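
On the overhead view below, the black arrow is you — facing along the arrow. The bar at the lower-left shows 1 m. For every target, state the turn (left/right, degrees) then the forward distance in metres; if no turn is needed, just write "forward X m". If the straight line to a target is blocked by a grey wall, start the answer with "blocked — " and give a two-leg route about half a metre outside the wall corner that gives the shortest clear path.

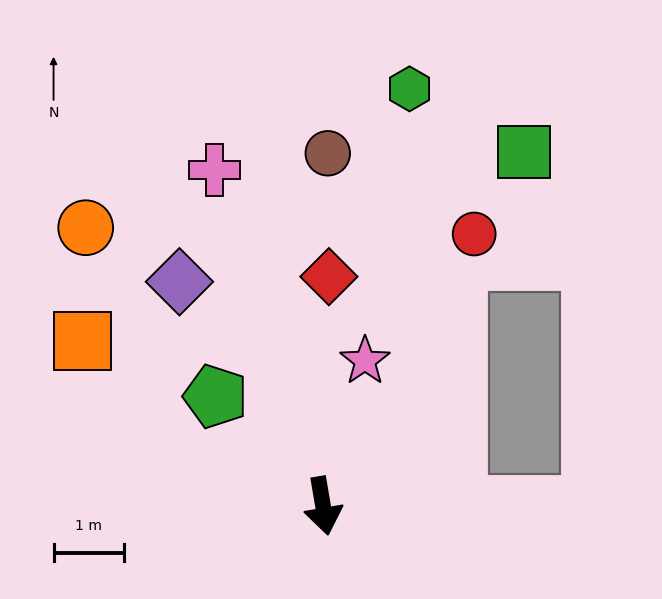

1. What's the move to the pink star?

turn left 154°, forward 2.1 m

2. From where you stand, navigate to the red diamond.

turn left 169°, forward 3.2 m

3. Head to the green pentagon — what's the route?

turn right 145°, forward 2.2 m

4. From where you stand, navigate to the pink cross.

turn right 172°, forward 5.0 m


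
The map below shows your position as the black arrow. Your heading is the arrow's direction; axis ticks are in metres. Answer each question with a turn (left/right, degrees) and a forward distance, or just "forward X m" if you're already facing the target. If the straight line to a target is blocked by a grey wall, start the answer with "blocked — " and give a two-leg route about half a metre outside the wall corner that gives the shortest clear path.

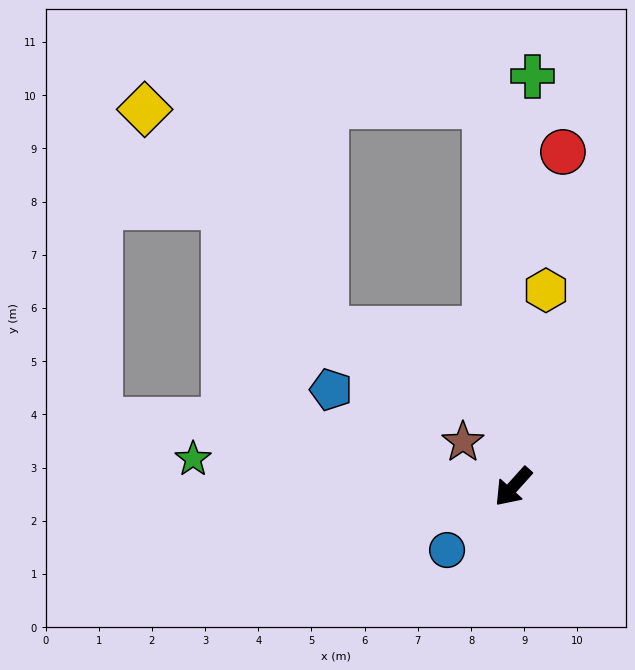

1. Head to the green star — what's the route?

turn right 53°, forward 6.0 m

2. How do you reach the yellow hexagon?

turn right 147°, forward 3.7 m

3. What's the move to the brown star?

turn right 90°, forward 1.3 m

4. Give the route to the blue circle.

turn right 4°, forward 1.7 m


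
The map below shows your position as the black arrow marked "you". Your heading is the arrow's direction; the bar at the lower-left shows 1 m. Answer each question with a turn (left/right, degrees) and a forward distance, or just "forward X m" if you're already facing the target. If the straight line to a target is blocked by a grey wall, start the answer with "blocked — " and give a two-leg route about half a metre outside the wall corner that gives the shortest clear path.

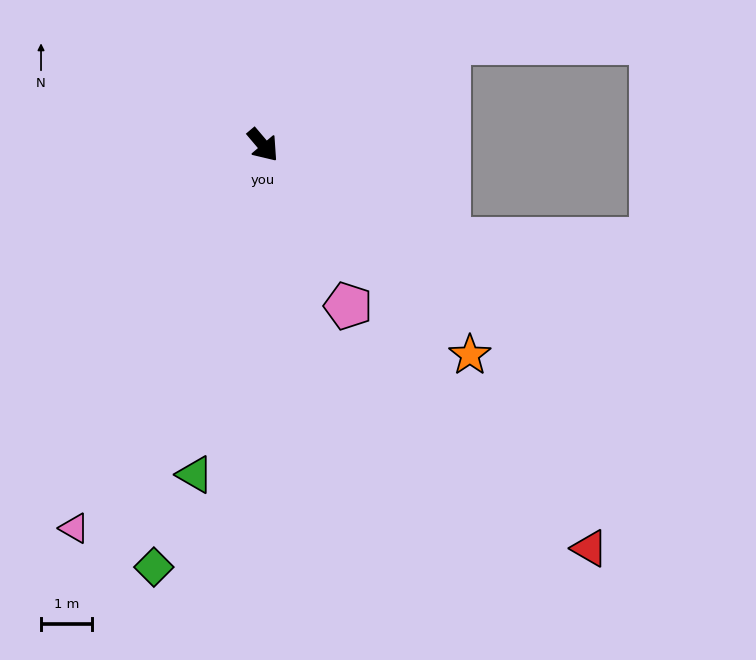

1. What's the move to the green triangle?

turn right 52°, forward 6.6 m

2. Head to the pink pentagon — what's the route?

turn right 12°, forward 3.6 m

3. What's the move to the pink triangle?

turn right 67°, forward 8.4 m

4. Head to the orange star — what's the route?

turn left 4°, forward 5.8 m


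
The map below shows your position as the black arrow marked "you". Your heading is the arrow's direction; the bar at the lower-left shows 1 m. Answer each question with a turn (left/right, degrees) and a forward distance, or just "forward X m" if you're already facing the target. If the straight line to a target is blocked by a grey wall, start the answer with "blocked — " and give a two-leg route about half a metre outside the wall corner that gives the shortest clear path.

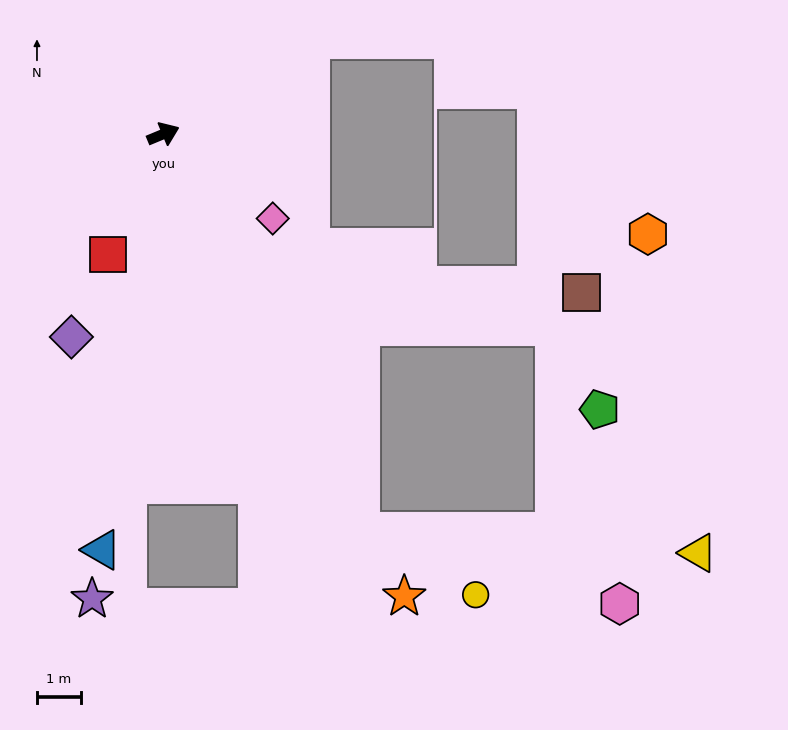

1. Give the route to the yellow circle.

blocked — turn right 86°, forward 10.0 m, then turn left 35°, forward 3.0 m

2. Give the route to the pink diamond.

turn right 60°, forward 3.1 m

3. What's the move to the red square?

turn right 137°, forward 3.0 m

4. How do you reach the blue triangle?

turn right 121°, forward 9.5 m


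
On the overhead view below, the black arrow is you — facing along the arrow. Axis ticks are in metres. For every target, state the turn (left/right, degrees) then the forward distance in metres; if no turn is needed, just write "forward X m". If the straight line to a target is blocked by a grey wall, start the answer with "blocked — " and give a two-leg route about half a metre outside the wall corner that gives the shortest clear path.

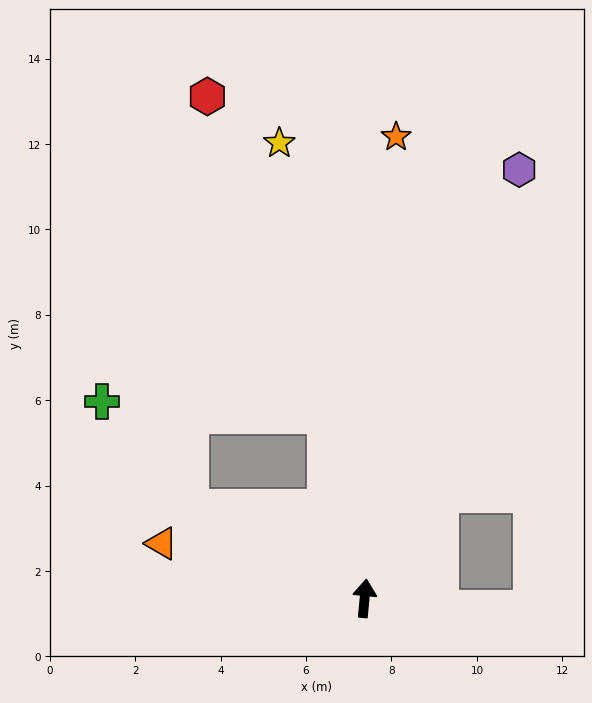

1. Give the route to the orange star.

forward 10.8 m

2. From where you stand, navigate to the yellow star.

turn left 16°, forward 10.8 m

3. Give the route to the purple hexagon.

turn right 15°, forward 10.7 m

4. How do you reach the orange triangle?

turn left 80°, forward 4.9 m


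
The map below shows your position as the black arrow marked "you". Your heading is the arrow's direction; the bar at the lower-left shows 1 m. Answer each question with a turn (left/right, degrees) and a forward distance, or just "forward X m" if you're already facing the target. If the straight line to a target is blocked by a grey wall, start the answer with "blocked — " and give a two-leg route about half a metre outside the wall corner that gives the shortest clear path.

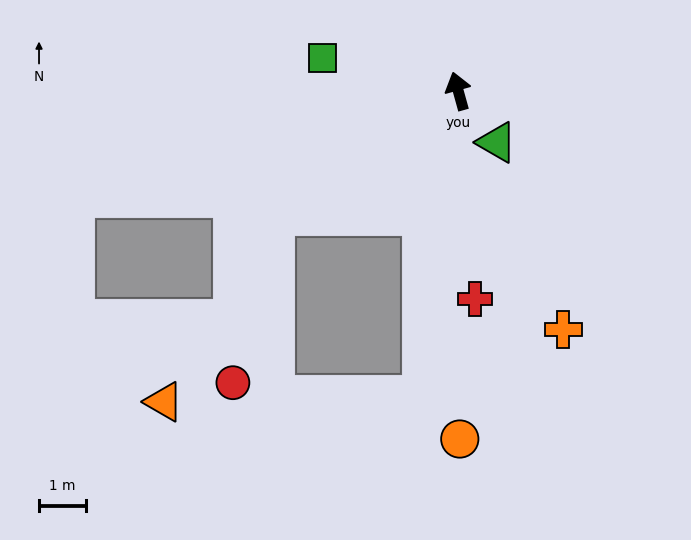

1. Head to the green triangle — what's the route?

turn right 159°, forward 1.4 m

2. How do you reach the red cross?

turn left 169°, forward 4.4 m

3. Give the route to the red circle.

blocked — turn left 109°, forward 4.7 m, then turn left 41°, forward 3.7 m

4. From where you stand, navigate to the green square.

turn left 61°, forward 3.0 m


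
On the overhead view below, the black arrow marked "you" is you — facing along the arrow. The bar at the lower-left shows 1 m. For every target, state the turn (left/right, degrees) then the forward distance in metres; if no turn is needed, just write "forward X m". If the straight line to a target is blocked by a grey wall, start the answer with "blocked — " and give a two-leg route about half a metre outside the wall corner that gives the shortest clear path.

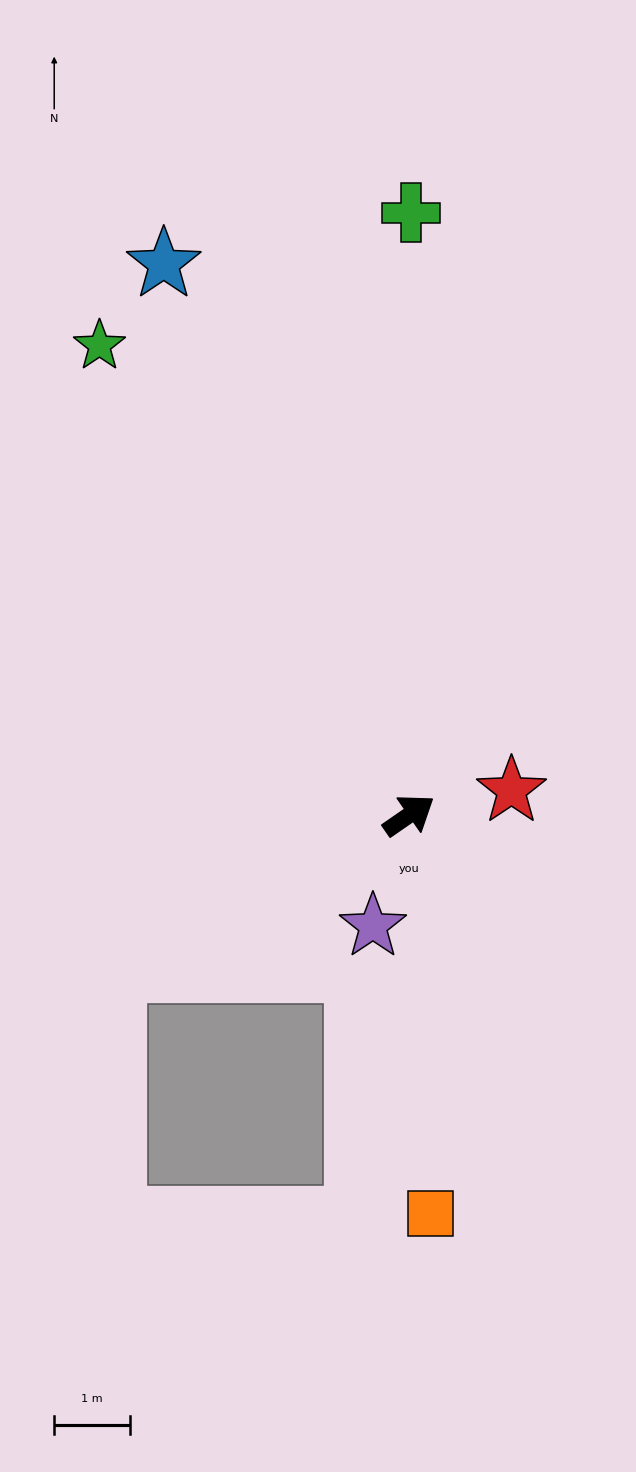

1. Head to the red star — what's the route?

turn right 21°, forward 1.4 m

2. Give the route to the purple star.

turn right 143°, forward 1.5 m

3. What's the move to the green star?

turn left 89°, forward 7.5 m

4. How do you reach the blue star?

turn left 79°, forward 8.0 m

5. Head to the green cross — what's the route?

turn left 55°, forward 8.0 m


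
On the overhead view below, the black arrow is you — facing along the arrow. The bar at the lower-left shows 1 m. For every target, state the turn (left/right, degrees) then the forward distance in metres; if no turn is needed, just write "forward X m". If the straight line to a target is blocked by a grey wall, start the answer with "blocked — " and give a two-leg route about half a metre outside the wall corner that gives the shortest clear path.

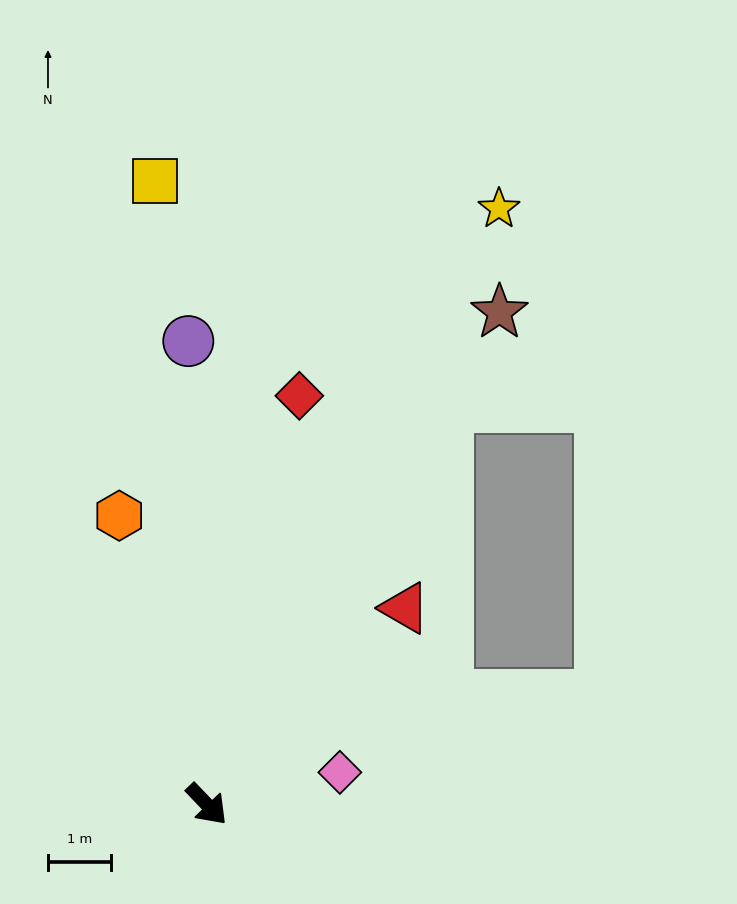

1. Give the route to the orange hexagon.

turn left 153°, forward 4.8 m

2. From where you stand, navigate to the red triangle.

turn left 91°, forward 4.5 m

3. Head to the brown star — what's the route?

turn left 106°, forward 9.2 m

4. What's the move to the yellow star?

turn left 110°, forward 10.6 m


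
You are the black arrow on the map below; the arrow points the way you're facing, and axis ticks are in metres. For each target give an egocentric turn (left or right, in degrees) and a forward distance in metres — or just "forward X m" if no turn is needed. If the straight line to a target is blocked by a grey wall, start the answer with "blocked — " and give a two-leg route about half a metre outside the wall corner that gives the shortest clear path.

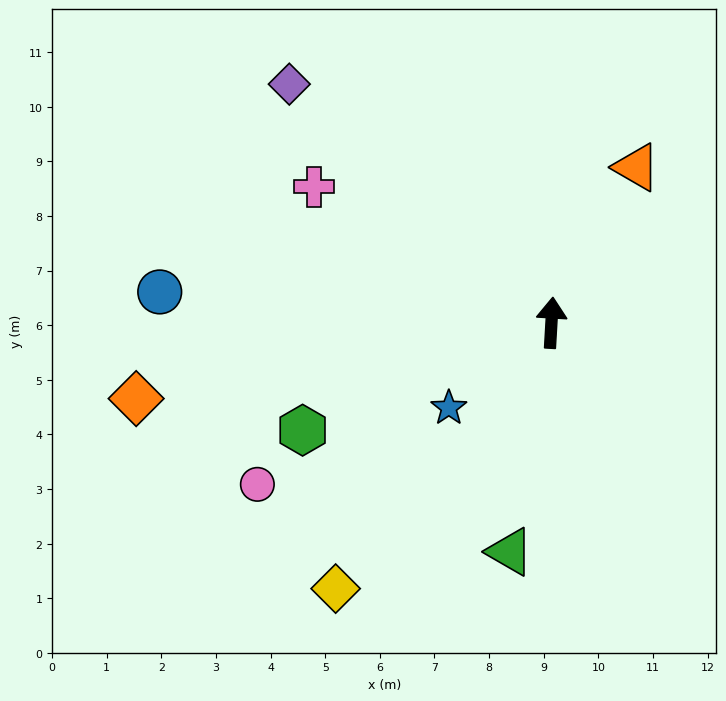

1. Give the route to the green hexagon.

turn left 117°, forward 5.0 m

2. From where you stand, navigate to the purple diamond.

turn left 51°, forward 6.5 m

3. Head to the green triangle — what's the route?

turn left 173°, forward 4.3 m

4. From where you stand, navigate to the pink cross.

turn left 63°, forward 5.0 m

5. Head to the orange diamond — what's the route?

turn left 104°, forward 7.7 m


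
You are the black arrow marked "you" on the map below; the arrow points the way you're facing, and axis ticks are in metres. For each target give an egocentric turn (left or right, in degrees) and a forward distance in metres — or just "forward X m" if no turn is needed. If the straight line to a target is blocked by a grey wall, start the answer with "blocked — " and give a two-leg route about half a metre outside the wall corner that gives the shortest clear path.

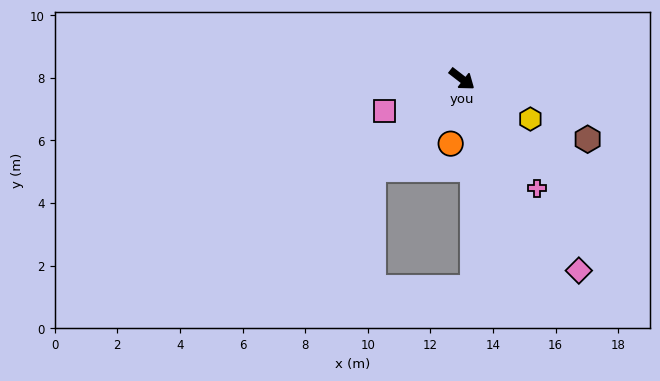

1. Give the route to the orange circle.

turn right 62°, forward 2.1 m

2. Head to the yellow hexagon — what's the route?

turn left 7°, forward 2.5 m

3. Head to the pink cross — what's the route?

turn right 18°, forward 4.2 m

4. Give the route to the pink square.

turn right 120°, forward 2.7 m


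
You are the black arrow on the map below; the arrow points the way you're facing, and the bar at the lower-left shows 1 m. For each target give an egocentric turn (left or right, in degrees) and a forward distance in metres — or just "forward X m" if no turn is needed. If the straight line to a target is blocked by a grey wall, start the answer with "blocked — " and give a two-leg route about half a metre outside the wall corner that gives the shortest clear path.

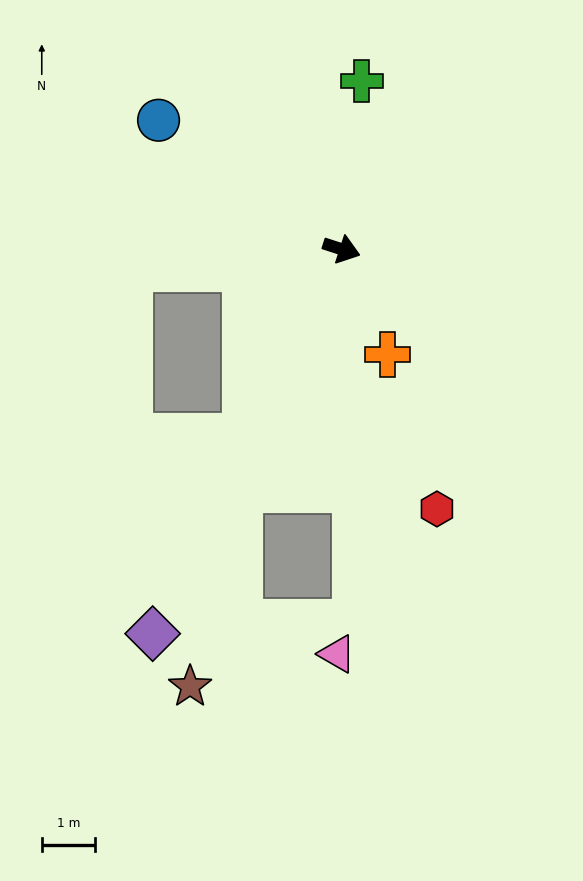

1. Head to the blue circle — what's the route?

turn left 163°, forward 4.2 m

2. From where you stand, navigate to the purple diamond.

turn right 98°, forward 8.0 m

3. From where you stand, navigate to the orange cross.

turn right 48°, forward 2.1 m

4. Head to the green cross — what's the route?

turn left 101°, forward 3.2 m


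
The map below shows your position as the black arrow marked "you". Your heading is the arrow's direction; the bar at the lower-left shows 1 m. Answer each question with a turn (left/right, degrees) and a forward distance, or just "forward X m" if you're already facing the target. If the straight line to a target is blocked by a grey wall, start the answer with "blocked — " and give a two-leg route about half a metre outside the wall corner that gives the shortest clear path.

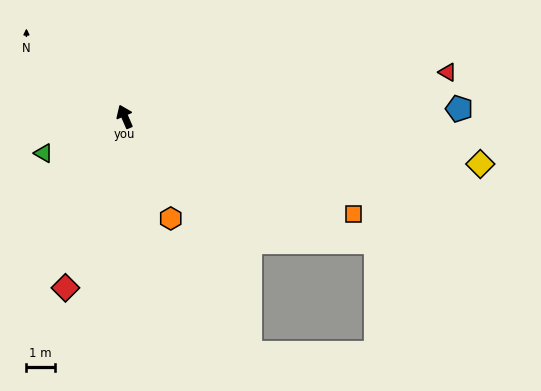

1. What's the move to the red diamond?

turn left 137°, forward 6.4 m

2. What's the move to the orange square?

turn right 137°, forward 8.7 m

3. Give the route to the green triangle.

turn left 91°, forward 3.1 m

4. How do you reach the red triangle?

turn right 106°, forward 11.4 m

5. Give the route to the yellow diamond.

turn right 121°, forward 12.6 m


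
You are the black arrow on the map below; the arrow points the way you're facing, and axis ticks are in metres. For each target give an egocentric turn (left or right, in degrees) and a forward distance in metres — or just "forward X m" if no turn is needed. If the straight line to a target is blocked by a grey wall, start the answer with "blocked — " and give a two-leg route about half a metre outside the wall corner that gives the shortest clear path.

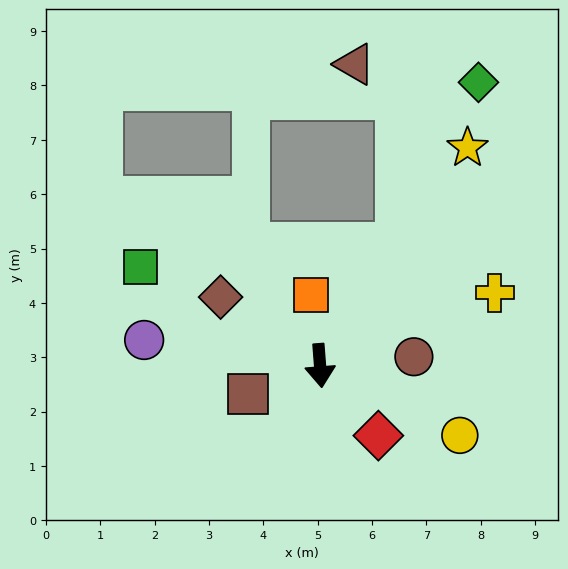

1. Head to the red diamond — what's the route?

turn left 35°, forward 1.7 m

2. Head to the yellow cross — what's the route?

turn left 108°, forward 3.5 m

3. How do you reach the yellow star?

turn left 142°, forward 4.8 m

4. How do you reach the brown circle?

turn left 91°, forward 1.7 m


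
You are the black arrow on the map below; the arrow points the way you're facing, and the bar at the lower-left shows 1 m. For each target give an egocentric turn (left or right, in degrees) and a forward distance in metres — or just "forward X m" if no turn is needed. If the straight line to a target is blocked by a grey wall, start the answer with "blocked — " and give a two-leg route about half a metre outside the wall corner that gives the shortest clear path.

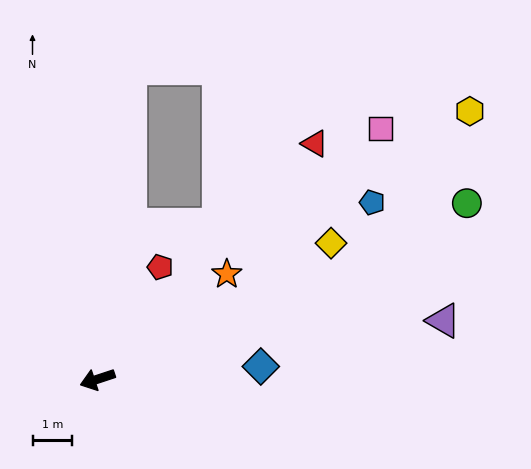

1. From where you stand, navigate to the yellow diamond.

turn right 168°, forward 6.9 m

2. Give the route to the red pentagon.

turn right 138°, forward 3.3 m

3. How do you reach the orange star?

turn right 159°, forward 4.2 m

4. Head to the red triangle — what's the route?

turn right 151°, forward 8.1 m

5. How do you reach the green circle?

turn right 173°, forward 10.4 m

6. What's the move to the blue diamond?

turn left 166°, forward 4.2 m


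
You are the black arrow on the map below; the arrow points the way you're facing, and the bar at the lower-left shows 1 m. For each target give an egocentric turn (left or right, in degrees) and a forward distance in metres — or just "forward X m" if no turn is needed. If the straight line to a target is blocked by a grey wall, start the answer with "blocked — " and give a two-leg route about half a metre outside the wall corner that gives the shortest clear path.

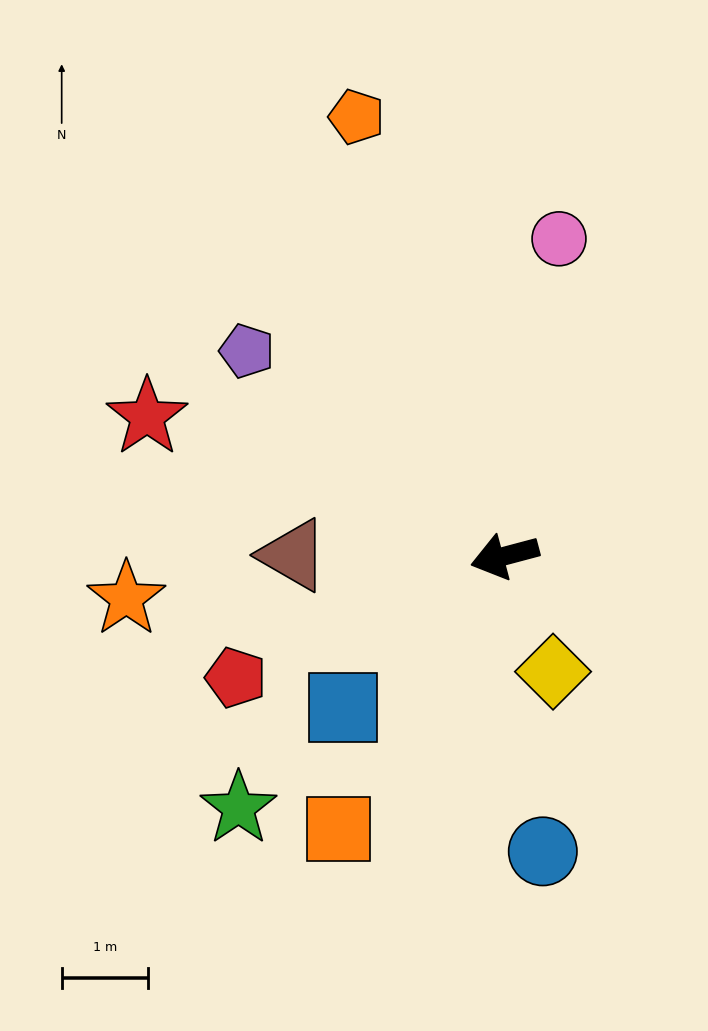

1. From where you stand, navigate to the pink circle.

turn right 115°, forward 3.7 m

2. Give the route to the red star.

turn right 36°, forward 4.5 m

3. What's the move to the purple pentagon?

turn right 53°, forward 3.8 m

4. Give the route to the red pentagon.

turn left 9°, forward 3.4 m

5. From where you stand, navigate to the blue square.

turn left 28°, forward 2.6 m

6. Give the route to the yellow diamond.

turn left 98°, forward 1.5 m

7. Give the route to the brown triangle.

turn right 15°, forward 2.5 m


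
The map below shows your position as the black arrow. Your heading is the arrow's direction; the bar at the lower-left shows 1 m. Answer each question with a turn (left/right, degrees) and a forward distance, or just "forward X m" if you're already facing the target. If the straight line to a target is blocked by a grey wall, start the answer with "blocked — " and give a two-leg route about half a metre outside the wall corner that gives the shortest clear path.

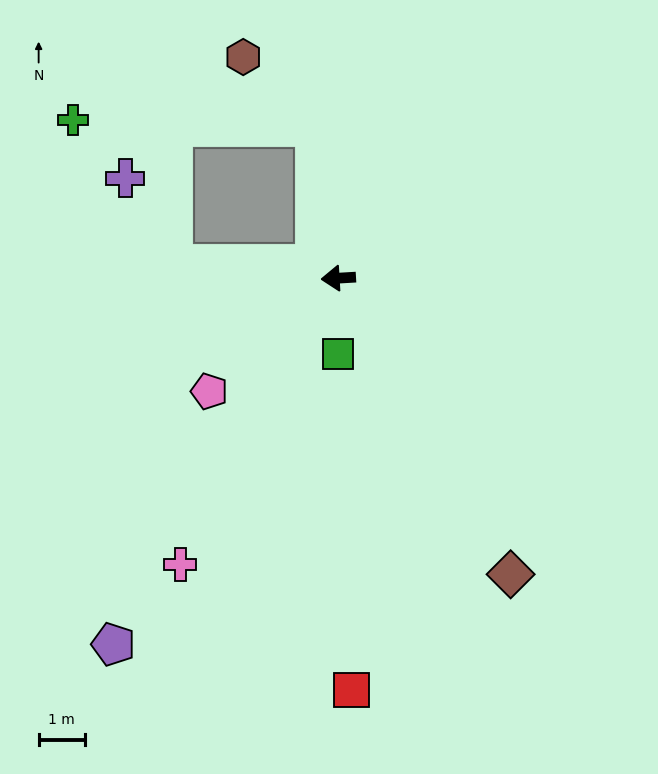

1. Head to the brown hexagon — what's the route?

blocked — turn right 84°, forward 3.3 m, then turn left 36°, forward 2.2 m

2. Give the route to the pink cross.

turn left 58°, forward 7.1 m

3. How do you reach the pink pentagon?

turn left 38°, forward 3.7 m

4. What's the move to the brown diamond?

turn left 117°, forward 7.5 m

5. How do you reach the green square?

turn left 87°, forward 1.6 m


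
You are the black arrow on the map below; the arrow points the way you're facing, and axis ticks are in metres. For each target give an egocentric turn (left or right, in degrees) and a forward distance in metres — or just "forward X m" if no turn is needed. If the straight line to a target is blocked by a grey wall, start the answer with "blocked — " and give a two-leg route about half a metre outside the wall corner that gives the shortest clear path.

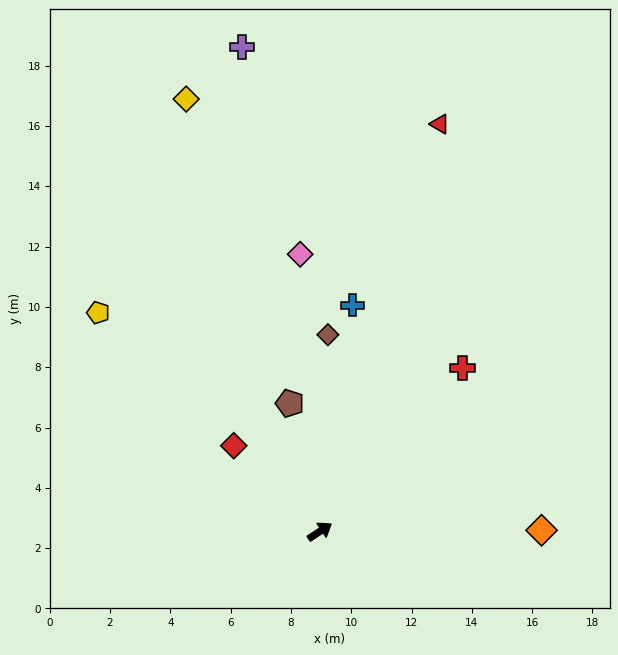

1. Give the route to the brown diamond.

turn left 54°, forward 6.5 m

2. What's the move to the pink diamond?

turn left 61°, forward 9.2 m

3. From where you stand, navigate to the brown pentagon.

turn left 70°, forward 4.4 m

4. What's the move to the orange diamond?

turn right 33°, forward 7.4 m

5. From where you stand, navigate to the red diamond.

turn left 102°, forward 4.0 m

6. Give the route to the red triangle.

turn left 40°, forward 14.1 m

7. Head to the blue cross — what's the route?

turn left 48°, forward 7.6 m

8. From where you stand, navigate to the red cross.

turn left 15°, forward 7.2 m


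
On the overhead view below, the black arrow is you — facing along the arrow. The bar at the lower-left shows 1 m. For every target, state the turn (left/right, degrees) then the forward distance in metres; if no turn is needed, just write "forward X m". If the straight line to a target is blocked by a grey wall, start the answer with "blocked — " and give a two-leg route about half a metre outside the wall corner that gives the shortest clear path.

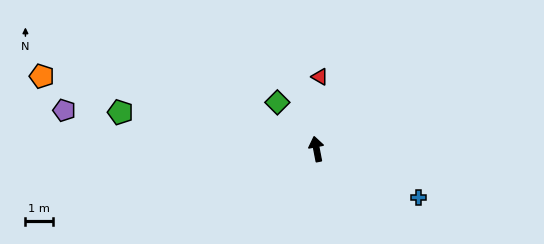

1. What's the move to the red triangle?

turn right 14°, forward 2.7 m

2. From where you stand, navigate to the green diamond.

turn left 29°, forward 2.2 m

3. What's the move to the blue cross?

turn right 126°, forward 4.2 m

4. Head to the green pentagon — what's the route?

turn left 68°, forward 7.4 m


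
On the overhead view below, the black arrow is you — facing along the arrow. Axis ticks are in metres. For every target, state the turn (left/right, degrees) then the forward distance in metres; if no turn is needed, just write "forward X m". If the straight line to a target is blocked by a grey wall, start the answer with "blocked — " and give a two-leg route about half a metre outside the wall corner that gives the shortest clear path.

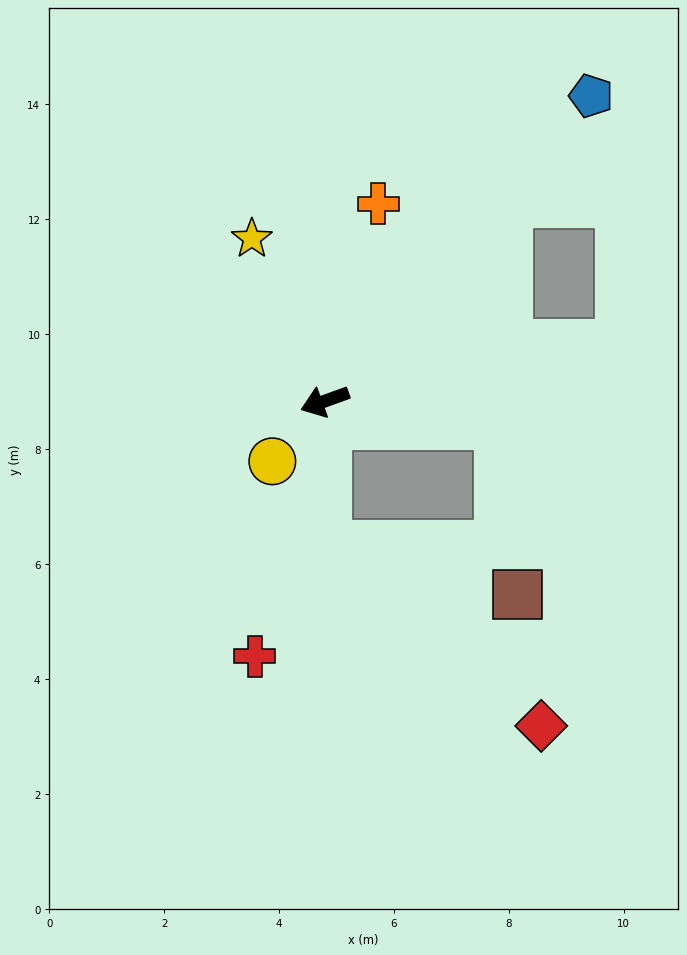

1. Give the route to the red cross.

turn left 55°, forward 4.6 m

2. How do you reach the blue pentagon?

turn right 151°, forward 7.1 m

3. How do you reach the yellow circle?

turn left 29°, forward 1.4 m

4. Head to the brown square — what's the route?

blocked — turn left 71°, forward 2.5 m, then turn left 74°, forward 3.4 m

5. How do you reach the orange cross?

turn right 125°, forward 3.6 m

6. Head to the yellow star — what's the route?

turn right 86°, forward 3.1 m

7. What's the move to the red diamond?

blocked — turn left 71°, forward 2.5 m, then turn left 49°, forward 4.9 m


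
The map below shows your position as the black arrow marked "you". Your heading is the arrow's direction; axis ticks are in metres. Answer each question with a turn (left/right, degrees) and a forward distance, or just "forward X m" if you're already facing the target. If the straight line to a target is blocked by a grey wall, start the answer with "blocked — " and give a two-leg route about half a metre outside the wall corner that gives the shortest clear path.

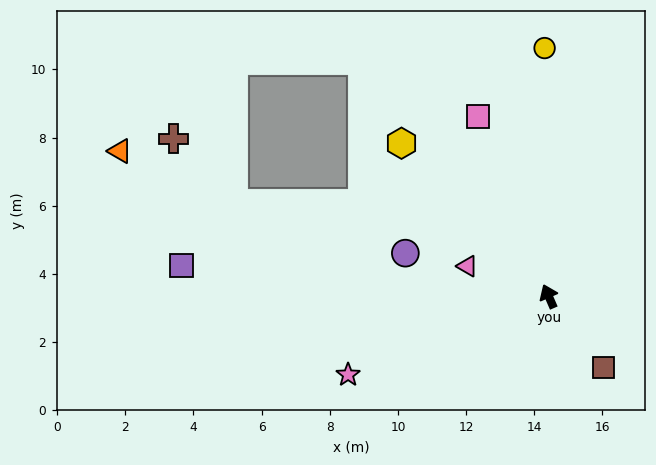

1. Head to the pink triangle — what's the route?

turn left 46°, forward 2.5 m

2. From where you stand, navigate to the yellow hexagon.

turn left 20°, forward 6.2 m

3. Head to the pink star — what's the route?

turn left 88°, forward 6.3 m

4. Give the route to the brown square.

turn right 166°, forward 2.6 m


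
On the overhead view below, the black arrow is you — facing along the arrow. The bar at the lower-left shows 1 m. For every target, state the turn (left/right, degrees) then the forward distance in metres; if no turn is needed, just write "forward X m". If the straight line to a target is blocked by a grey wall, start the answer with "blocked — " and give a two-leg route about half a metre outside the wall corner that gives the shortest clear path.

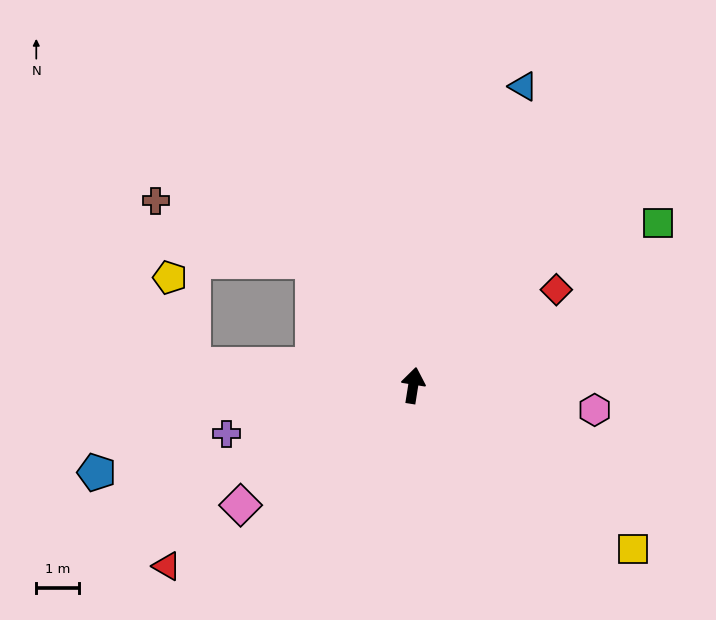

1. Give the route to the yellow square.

turn right 118°, forward 6.4 m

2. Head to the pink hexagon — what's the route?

turn right 89°, forward 4.3 m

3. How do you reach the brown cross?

blocked — turn left 48°, forward 3.7 m, then turn left 30°, forward 3.9 m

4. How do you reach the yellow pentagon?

blocked — turn left 94°, forward 5.2 m, then turn right 71°, forward 2.1 m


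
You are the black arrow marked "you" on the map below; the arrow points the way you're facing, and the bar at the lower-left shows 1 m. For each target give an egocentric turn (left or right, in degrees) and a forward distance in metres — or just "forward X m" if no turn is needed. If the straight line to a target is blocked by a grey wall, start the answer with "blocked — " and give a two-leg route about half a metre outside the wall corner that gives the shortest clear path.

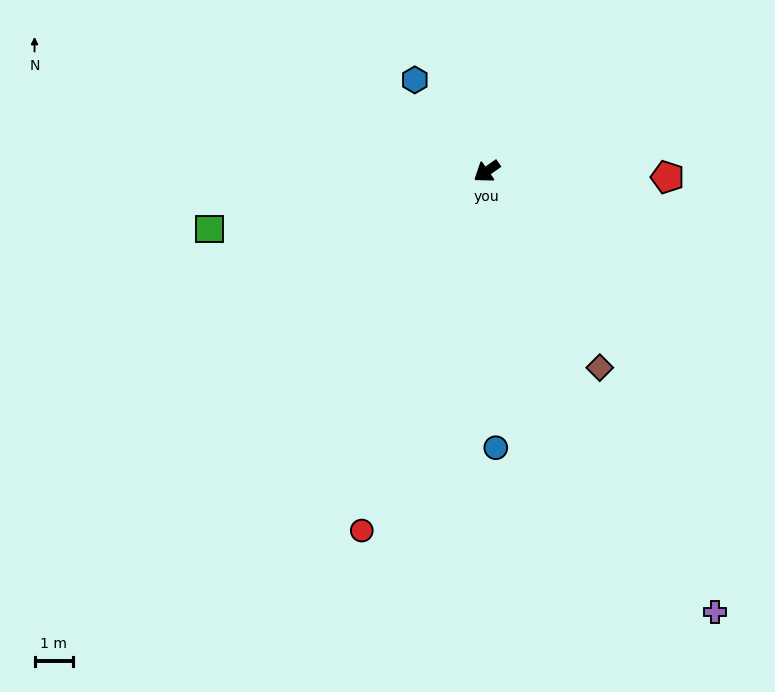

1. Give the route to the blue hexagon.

turn right 87°, forward 3.0 m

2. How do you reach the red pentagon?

turn left 143°, forward 4.6 m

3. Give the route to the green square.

turn right 23°, forward 7.3 m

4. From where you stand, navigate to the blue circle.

turn left 57°, forward 7.1 m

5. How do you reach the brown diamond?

turn left 85°, forward 5.8 m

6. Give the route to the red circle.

turn left 36°, forward 9.8 m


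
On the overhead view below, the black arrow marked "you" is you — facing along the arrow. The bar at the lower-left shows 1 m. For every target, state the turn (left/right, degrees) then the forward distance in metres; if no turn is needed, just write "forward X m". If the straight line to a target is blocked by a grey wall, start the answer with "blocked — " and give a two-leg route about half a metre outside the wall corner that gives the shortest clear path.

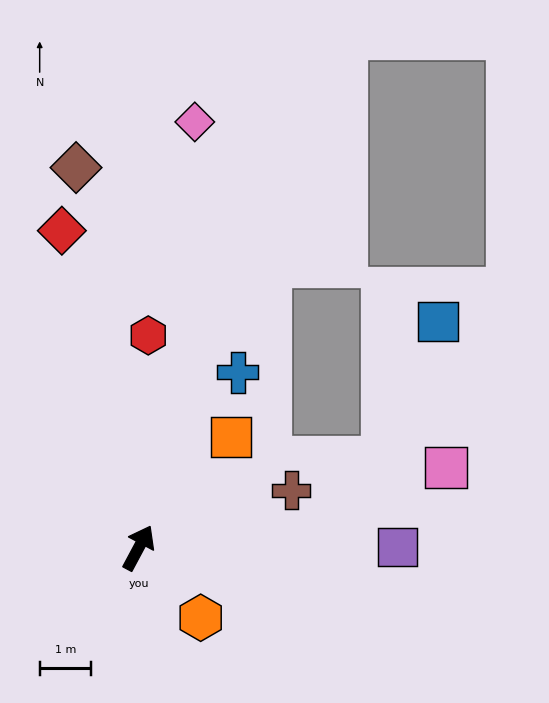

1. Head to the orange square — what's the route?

turn right 12°, forward 2.8 m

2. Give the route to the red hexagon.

turn left 26°, forward 4.1 m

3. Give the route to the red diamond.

turn left 42°, forward 6.4 m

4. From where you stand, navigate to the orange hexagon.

turn right 110°, forward 1.8 m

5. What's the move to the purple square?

turn right 62°, forward 5.0 m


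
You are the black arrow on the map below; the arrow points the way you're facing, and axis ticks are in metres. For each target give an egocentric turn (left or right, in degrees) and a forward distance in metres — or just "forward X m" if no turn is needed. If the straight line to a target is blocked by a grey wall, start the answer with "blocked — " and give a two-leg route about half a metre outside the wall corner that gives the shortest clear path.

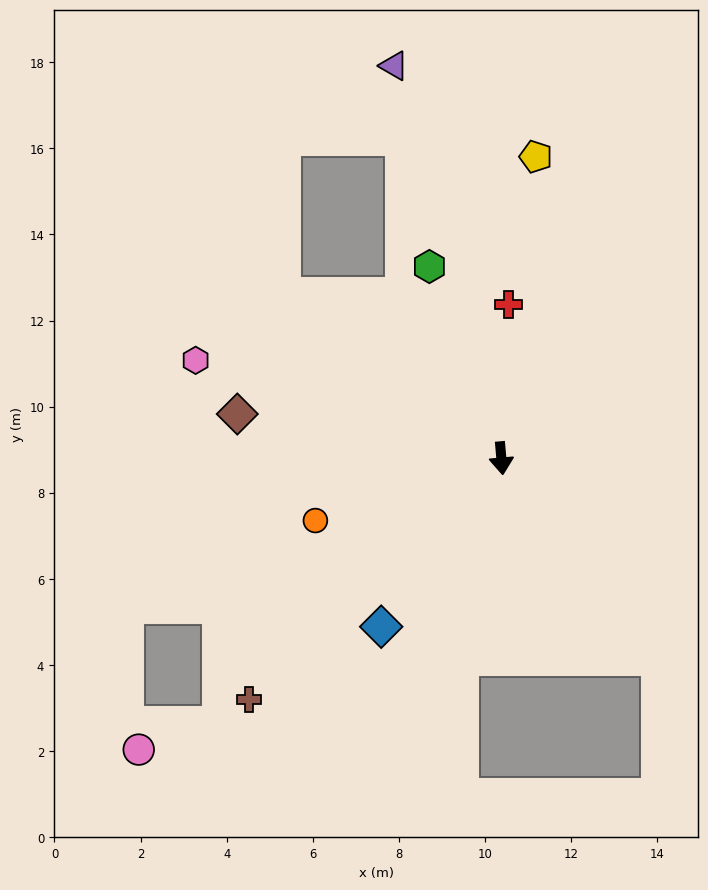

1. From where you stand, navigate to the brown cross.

turn right 51°, forward 8.1 m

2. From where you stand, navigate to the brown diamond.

turn right 104°, forward 6.2 m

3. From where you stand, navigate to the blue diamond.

turn right 40°, forward 4.8 m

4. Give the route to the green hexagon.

turn right 164°, forward 4.8 m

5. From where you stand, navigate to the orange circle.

turn right 76°, forward 4.6 m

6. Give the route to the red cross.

turn left 172°, forward 3.6 m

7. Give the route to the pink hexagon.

turn right 113°, forward 7.5 m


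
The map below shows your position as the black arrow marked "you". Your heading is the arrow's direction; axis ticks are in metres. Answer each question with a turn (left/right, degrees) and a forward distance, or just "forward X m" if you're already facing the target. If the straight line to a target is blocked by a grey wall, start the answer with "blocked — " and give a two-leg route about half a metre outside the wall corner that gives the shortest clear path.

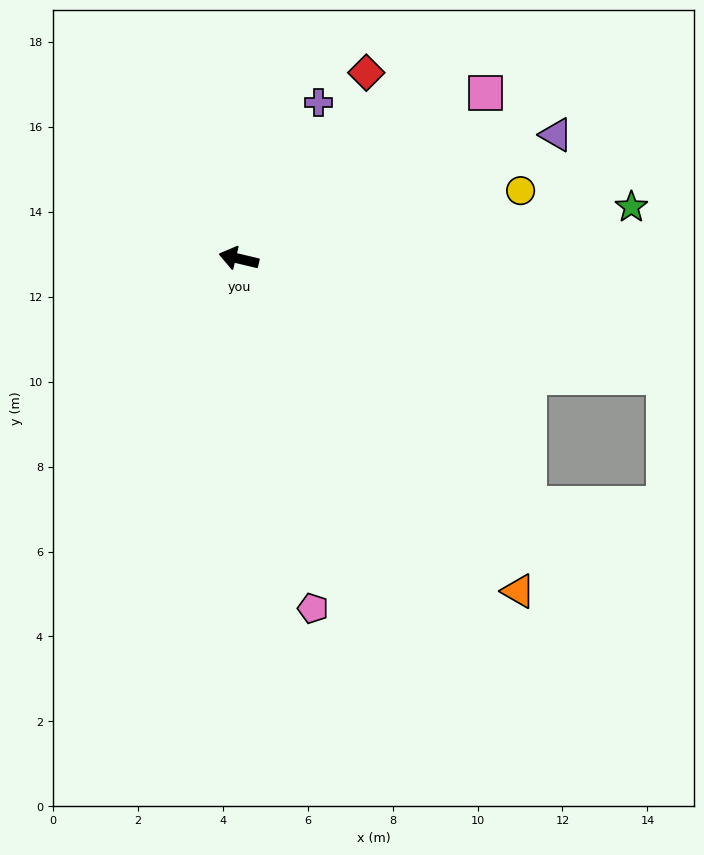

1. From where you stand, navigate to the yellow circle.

turn right 153°, forward 6.8 m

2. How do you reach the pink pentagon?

turn left 115°, forward 8.4 m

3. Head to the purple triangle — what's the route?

turn right 145°, forward 8.0 m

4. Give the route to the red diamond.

turn right 111°, forward 5.3 m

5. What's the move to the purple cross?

turn right 104°, forward 4.1 m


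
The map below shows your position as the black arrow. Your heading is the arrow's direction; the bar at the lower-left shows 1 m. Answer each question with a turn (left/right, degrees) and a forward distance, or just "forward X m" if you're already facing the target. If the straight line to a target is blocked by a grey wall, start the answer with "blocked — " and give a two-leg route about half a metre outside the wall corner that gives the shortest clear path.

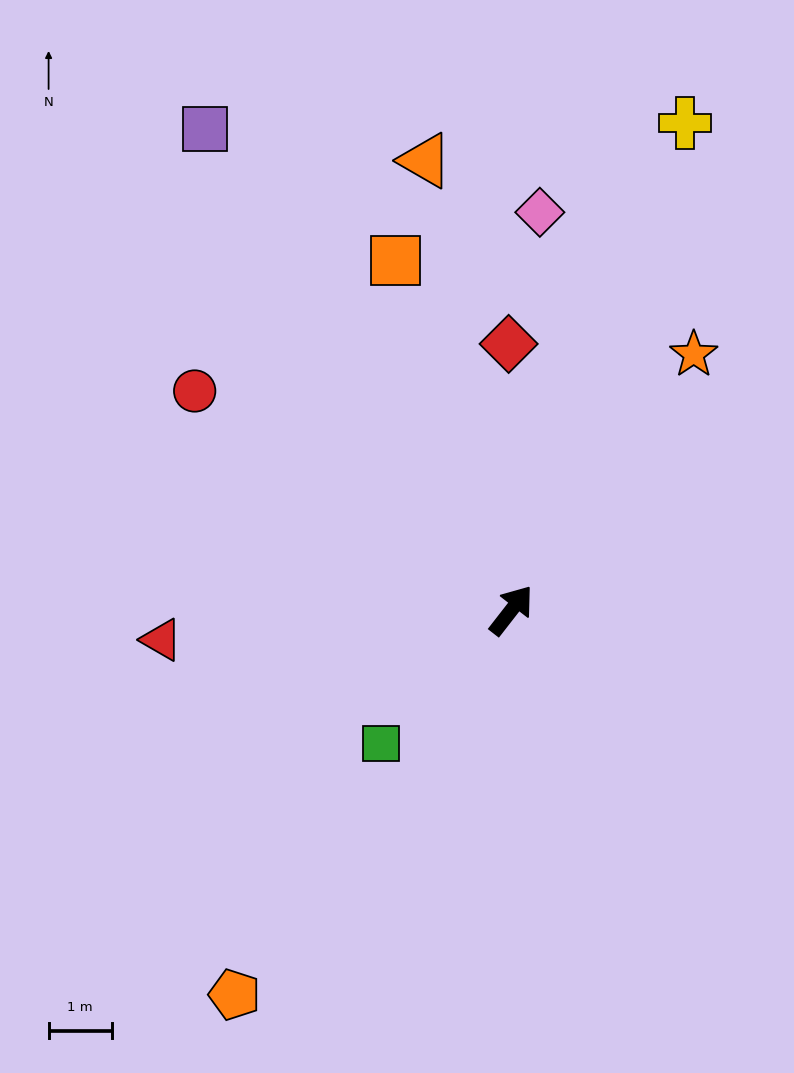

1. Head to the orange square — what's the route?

turn left 56°, forward 5.8 m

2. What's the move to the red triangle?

turn left 133°, forward 5.5 m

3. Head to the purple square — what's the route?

turn left 70°, forward 9.0 m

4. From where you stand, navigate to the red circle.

turn left 93°, forward 6.1 m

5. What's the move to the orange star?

turn left 2°, forward 5.0 m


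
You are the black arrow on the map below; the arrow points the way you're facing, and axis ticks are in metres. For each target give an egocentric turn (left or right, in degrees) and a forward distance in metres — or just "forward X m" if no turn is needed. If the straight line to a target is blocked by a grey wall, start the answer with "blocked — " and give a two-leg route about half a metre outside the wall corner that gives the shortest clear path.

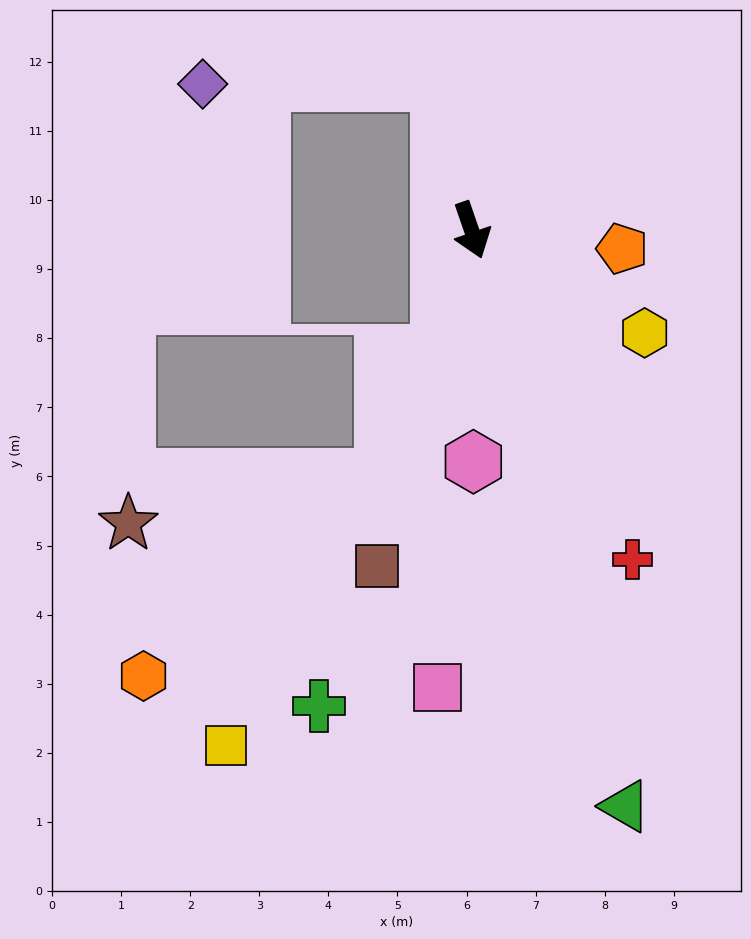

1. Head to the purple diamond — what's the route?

blocked — turn left 173°, forward 2.2 m, then turn left 78°, forward 3.4 m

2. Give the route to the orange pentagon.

turn left 64°, forward 2.2 m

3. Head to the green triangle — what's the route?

turn right 4°, forward 8.6 m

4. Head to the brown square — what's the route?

turn right 35°, forward 5.1 m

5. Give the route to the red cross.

turn left 7°, forward 5.3 m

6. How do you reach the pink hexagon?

turn right 19°, forward 3.4 m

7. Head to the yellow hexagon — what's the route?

turn left 40°, forward 2.9 m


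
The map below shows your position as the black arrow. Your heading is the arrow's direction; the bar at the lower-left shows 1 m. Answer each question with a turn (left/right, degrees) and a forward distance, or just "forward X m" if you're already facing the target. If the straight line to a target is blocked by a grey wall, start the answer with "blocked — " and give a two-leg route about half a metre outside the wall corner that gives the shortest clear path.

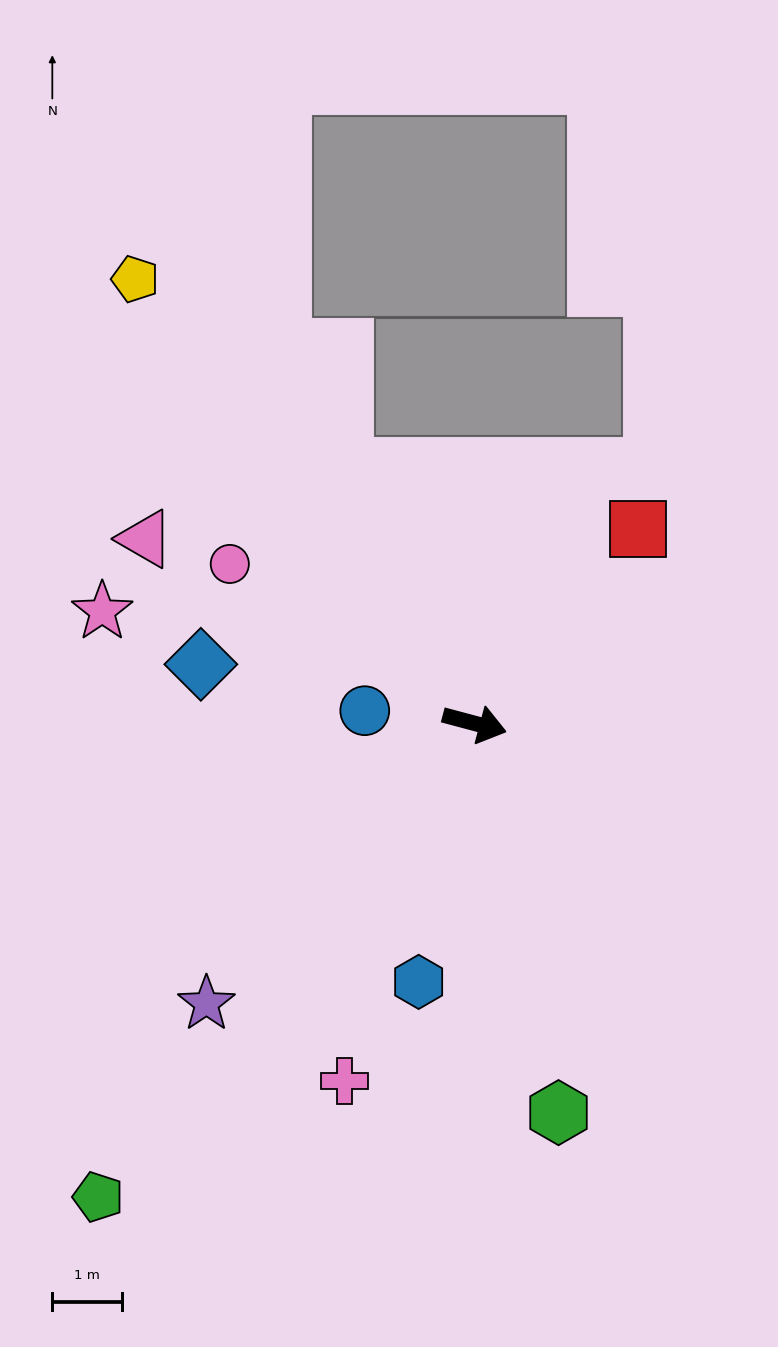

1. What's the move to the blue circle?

turn right 172°, forward 1.6 m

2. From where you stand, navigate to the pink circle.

turn left 162°, forward 4.2 m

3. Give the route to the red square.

turn left 65°, forward 3.7 m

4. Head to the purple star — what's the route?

turn right 119°, forward 5.6 m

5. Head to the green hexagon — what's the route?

turn right 63°, forward 5.7 m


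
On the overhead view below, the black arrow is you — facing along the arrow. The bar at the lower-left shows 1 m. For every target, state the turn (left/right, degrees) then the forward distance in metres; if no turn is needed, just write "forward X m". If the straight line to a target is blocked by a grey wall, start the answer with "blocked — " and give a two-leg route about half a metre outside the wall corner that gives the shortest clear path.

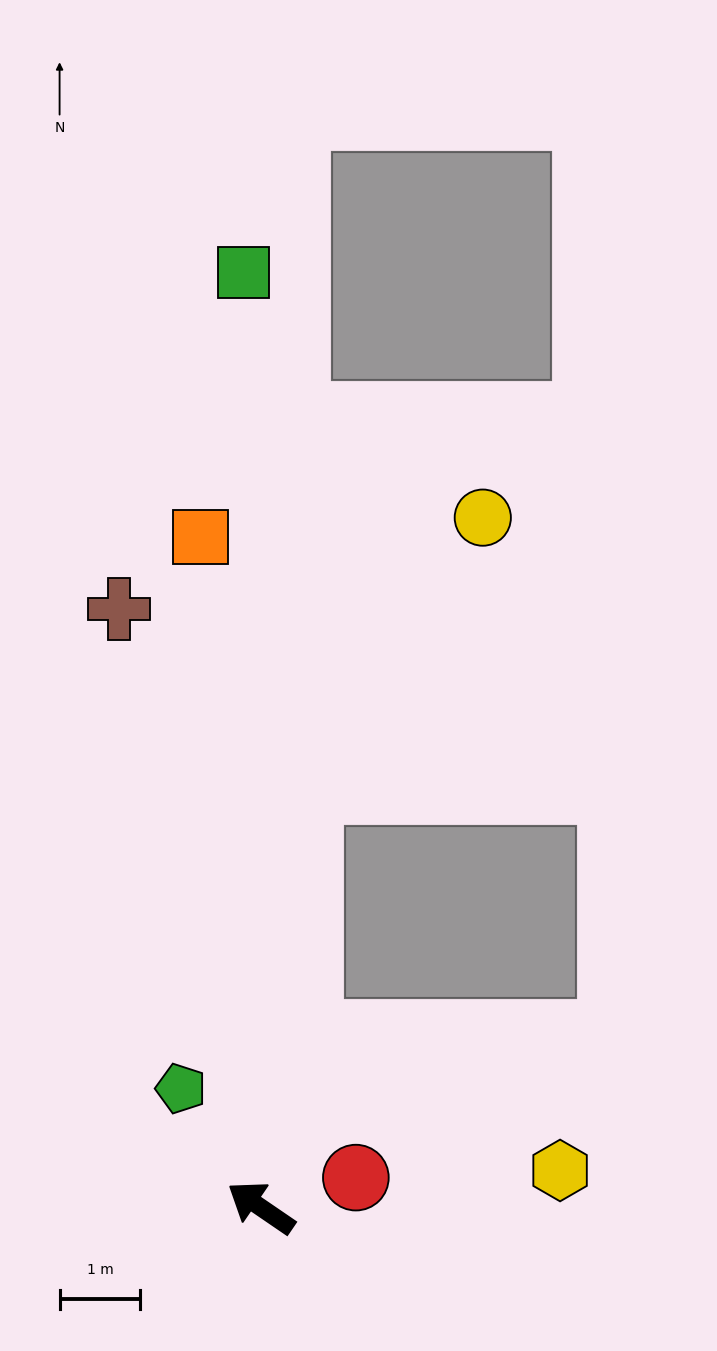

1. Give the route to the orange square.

turn right 51°, forward 8.3 m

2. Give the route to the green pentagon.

turn right 22°, forward 1.8 m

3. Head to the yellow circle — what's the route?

blocked — turn right 62°, forward 5.2 m, then turn right 26°, forward 4.0 m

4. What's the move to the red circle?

turn right 128°, forward 1.2 m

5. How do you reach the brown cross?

turn right 42°, forward 7.6 m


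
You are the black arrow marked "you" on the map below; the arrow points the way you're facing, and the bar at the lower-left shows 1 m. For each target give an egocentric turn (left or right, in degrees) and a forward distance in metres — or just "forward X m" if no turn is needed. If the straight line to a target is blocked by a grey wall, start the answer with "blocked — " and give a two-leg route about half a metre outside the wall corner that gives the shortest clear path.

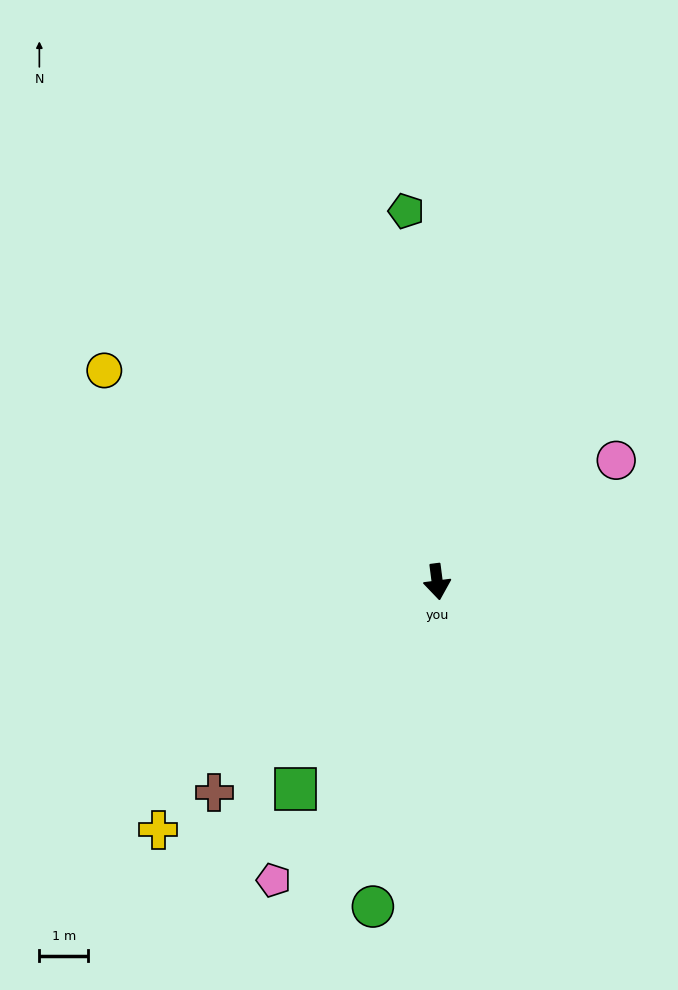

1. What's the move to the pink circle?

turn left 117°, forward 4.4 m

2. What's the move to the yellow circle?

turn right 130°, forward 8.1 m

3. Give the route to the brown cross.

turn right 54°, forward 6.3 m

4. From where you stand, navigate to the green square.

turn right 42°, forward 5.1 m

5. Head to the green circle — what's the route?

turn right 19°, forward 6.8 m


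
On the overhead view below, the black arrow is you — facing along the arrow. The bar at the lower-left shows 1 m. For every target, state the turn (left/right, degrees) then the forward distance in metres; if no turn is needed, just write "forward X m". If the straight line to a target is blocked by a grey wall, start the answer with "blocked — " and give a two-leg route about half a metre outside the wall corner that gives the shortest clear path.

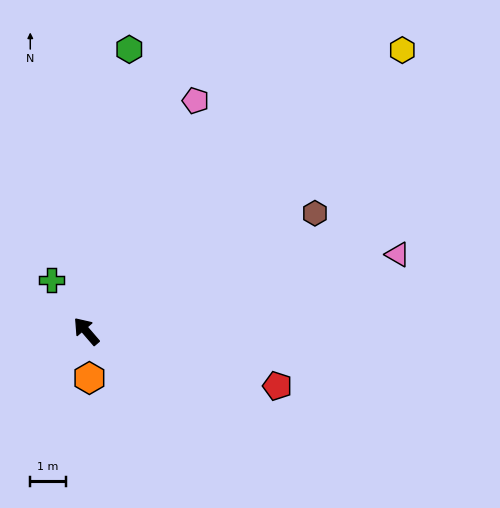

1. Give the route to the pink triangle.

turn right 117°, forward 9.0 m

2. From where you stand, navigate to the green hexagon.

turn right 49°, forward 8.0 m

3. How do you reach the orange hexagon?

turn left 143°, forward 1.3 m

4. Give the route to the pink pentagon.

turn right 66°, forward 7.2 m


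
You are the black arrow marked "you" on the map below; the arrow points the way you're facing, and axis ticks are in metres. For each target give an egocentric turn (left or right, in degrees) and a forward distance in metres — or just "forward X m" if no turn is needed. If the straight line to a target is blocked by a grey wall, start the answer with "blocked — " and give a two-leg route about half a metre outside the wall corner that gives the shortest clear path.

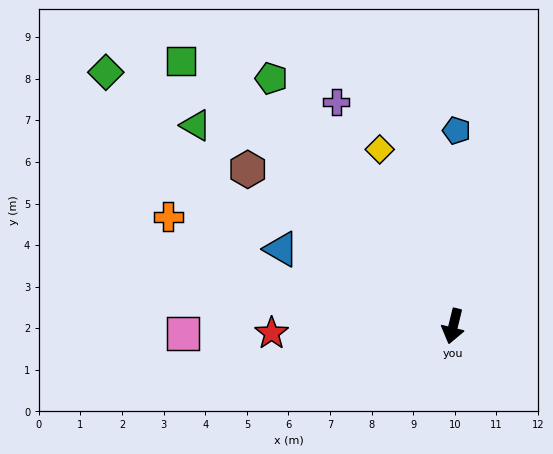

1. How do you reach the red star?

turn right 74°, forward 4.4 m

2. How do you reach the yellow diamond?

turn right 144°, forward 4.6 m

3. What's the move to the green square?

turn right 121°, forward 9.1 m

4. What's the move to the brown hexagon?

turn right 114°, forward 6.2 m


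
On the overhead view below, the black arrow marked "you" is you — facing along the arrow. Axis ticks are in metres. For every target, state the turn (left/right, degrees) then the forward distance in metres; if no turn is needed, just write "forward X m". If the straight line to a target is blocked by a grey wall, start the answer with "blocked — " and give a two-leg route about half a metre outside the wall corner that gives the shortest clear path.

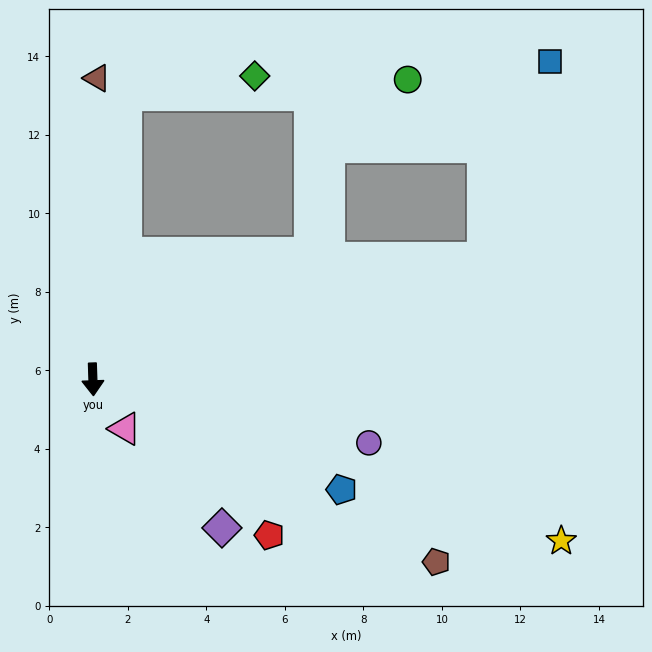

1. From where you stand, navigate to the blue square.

blocked — turn left 105°, forward 10.4 m, then turn left 55°, forward 5.3 m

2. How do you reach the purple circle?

turn left 75°, forward 7.2 m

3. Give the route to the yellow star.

turn left 69°, forward 12.6 m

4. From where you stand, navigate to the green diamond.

blocked — turn left 172°, forward 7.3 m, then turn right 76°, forward 3.3 m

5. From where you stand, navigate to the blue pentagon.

turn left 64°, forward 6.9 m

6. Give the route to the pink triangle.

turn left 31°, forward 1.5 m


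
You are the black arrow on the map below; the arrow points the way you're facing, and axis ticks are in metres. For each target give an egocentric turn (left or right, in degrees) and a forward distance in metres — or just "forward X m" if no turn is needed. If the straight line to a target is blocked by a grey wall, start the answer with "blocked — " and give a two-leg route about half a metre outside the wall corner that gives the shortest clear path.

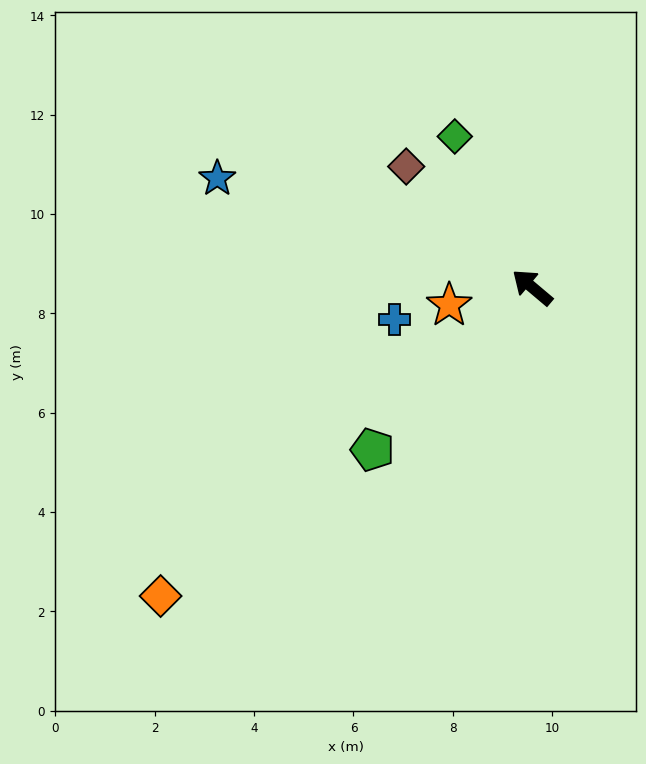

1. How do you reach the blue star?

turn left 21°, forward 6.7 m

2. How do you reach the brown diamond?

turn right 4°, forward 3.5 m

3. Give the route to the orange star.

turn left 52°, forward 1.7 m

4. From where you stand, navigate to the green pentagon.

turn left 86°, forward 4.6 m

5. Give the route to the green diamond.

turn right 23°, forward 3.4 m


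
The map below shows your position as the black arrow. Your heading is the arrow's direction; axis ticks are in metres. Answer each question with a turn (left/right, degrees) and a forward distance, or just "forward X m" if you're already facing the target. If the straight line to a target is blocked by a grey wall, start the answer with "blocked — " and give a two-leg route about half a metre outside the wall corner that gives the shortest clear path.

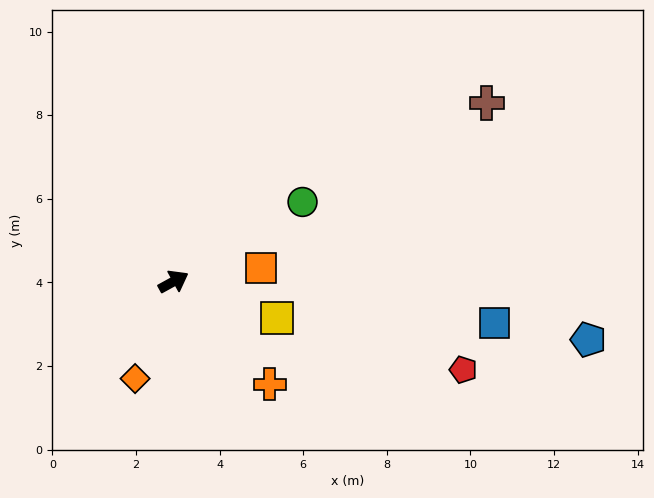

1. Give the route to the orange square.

turn right 20°, forward 2.1 m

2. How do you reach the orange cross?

turn right 76°, forward 3.4 m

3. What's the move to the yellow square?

turn right 48°, forward 2.6 m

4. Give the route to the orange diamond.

turn right 140°, forward 2.5 m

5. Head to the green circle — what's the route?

turn left 3°, forward 3.6 m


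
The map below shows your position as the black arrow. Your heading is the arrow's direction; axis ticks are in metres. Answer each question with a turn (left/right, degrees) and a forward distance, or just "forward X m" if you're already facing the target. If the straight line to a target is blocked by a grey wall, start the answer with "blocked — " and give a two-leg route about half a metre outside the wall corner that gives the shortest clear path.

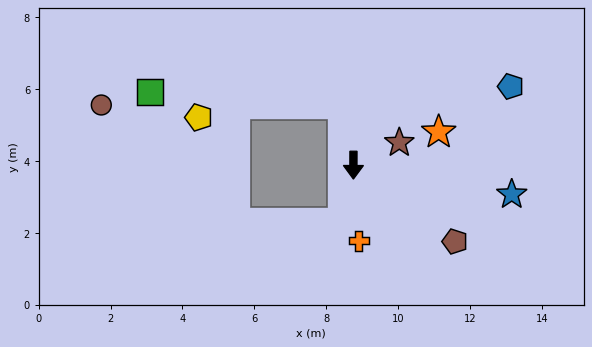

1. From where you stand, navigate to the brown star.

turn left 116°, forward 1.4 m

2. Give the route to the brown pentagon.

turn left 53°, forward 3.5 m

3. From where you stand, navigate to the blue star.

turn left 80°, forward 4.5 m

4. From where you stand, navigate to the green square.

blocked — turn right 170°, forward 1.7 m, then turn left 77°, forward 5.4 m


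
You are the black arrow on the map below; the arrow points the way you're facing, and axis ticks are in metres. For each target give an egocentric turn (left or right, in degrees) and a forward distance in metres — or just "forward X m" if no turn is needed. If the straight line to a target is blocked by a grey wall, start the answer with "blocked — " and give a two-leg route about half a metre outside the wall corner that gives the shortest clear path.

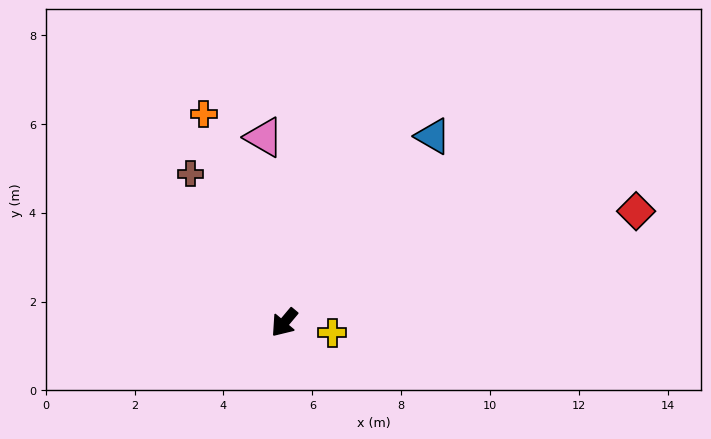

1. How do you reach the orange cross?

turn right 119°, forward 5.0 m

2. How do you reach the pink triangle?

turn right 134°, forward 4.2 m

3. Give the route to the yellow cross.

turn left 118°, forward 1.1 m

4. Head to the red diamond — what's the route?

turn left 148°, forward 8.3 m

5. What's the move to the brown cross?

turn right 108°, forward 4.0 m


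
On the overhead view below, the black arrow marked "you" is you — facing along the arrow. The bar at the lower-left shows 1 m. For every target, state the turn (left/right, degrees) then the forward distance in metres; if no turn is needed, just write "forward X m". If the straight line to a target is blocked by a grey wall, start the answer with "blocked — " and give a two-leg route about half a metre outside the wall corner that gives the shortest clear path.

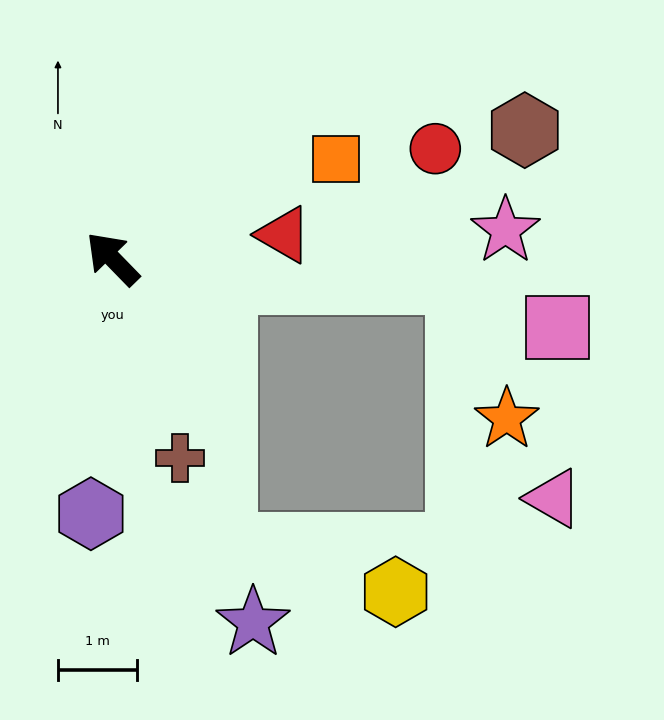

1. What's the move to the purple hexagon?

turn left 131°, forward 3.2 m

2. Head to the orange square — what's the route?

turn right 110°, forward 3.1 m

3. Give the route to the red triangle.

turn right 126°, forward 2.2 m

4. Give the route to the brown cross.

turn left 154°, forward 2.7 m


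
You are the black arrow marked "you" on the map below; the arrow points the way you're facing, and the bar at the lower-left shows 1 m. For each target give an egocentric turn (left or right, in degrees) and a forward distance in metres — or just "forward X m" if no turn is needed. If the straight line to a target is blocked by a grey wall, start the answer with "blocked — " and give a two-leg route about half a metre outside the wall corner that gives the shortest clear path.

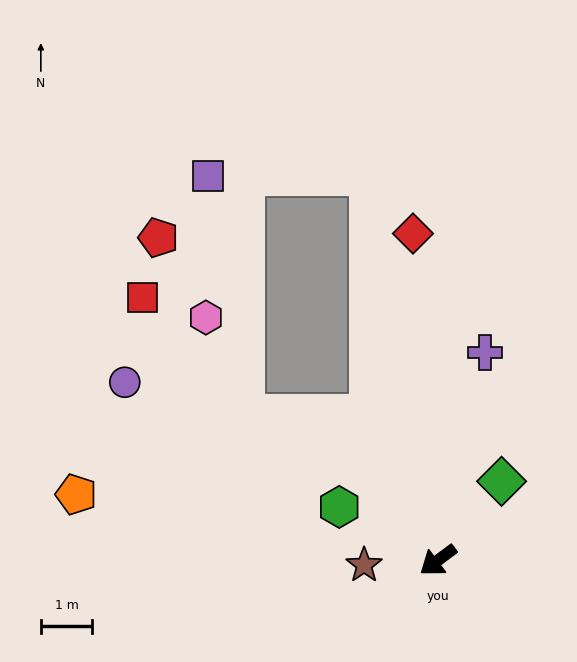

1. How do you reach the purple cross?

turn right 140°, forward 4.1 m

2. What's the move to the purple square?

blocked — turn right 117°, forward 7.6 m, then turn left 81°, forward 3.2 m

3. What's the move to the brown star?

turn right 33°, forward 1.4 m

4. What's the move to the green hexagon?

turn right 65°, forward 2.2 m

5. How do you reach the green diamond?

turn right 166°, forward 2.0 m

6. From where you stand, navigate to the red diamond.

turn right 122°, forward 6.4 m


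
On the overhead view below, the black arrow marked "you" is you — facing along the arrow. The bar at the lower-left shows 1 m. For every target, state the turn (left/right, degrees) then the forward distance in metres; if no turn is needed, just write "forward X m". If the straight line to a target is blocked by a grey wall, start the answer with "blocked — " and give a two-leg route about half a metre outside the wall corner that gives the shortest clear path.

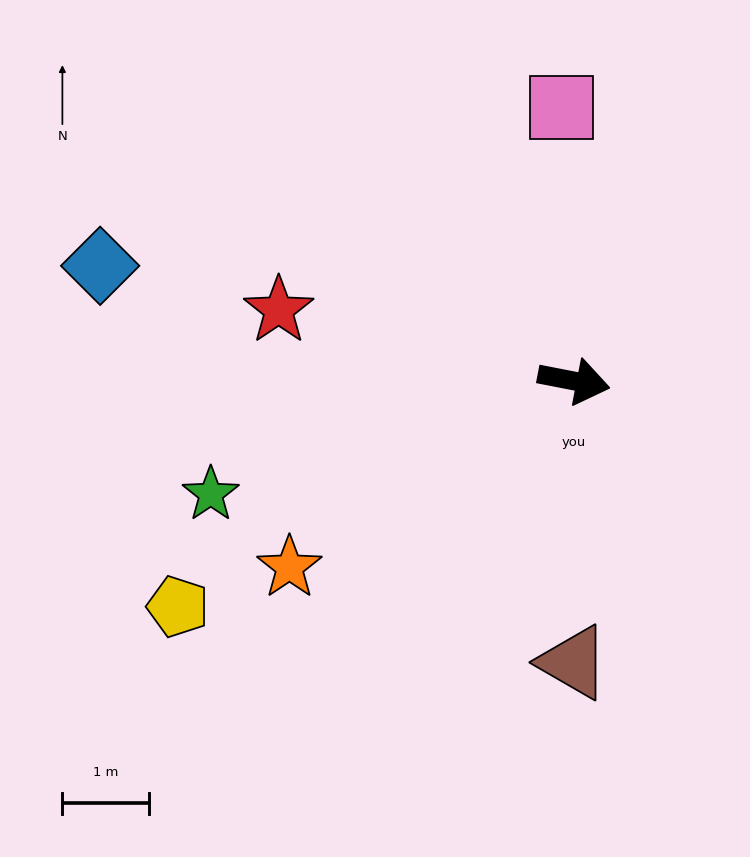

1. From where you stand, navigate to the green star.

turn right 152°, forward 4.4 m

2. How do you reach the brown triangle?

turn right 79°, forward 3.3 m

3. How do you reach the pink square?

turn left 104°, forward 3.2 m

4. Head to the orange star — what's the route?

turn right 136°, forward 3.9 m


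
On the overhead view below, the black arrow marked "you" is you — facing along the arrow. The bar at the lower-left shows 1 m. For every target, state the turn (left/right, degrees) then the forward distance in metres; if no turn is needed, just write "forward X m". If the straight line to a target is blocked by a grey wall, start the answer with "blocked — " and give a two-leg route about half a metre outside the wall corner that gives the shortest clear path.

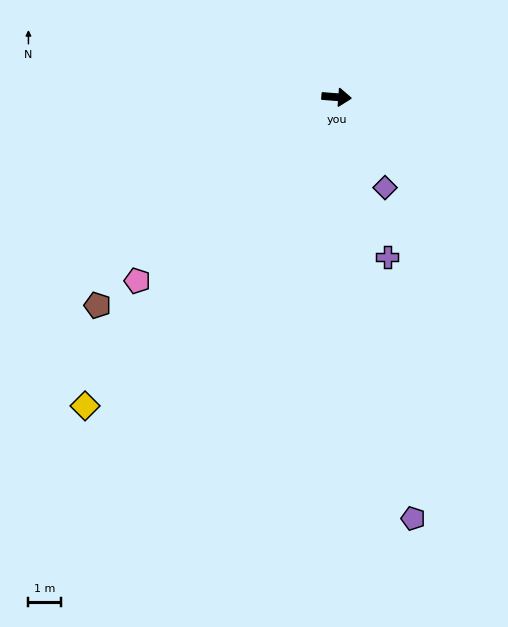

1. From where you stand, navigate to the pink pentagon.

turn right 133°, forward 8.3 m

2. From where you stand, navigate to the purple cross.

turn right 68°, forward 5.2 m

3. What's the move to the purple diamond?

turn right 57°, forward 3.2 m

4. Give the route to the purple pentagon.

turn right 75°, forward 13.2 m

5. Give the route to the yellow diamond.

turn right 125°, forward 12.2 m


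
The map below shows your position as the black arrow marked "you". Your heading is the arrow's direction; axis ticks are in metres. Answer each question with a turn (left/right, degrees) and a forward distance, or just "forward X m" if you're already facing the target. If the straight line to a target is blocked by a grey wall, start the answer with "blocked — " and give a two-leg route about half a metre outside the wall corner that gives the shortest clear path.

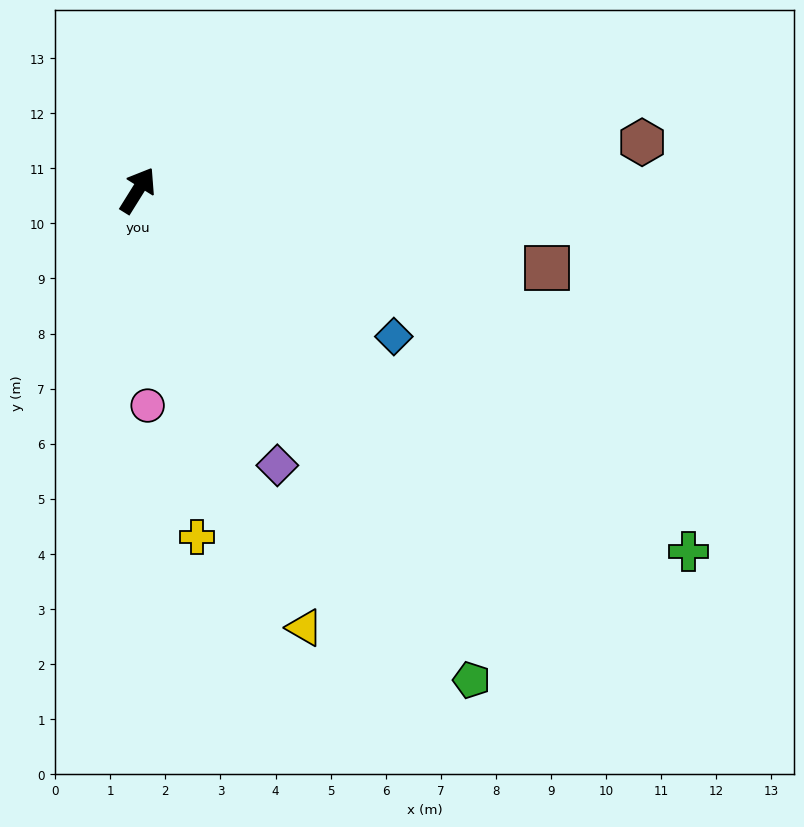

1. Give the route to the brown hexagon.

turn right 53°, forward 9.2 m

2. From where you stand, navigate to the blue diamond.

turn right 88°, forward 5.4 m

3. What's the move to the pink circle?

turn right 145°, forward 3.9 m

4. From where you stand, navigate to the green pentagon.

turn right 114°, forward 10.8 m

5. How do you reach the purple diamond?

turn right 121°, forward 5.6 m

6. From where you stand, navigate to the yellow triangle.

turn right 127°, forward 8.5 m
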